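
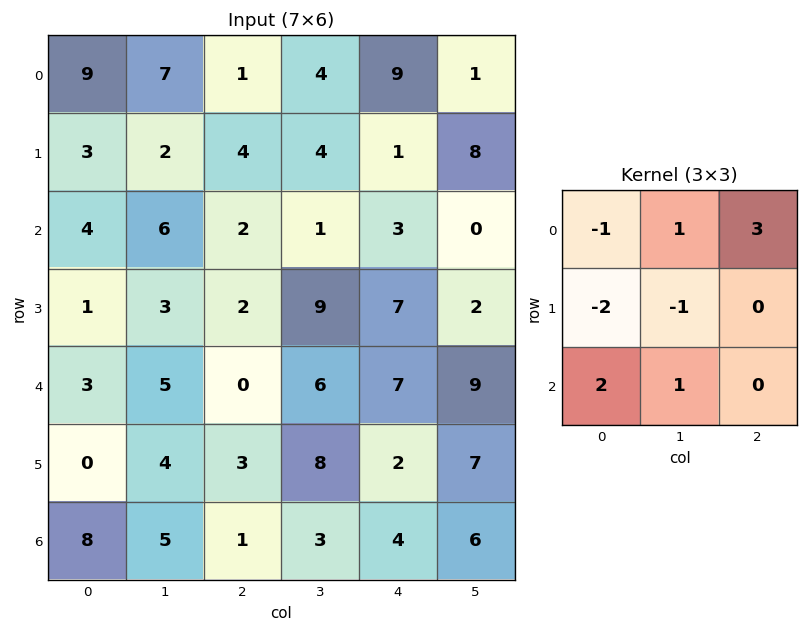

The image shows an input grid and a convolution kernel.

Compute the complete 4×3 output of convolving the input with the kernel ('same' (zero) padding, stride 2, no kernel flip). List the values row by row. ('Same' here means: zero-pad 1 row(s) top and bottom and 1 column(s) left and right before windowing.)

Output[0,0]: The receptive field on the zero-padded input at this output position is [0 0 0 / 0 9 7 / 0 3 2]. Elementwise product with the kernel and sum: 0·-1 + 0·1 + 0·3 + 0·-2 + 9·-1 + 0·2 + 3·1.
Output[0,1]: The receptive field on the zero-padded input at this output position is [0 0 0 / 7 1 4 / 2 4 4]. Elementwise product with the kernel and sum: 0·-1 + 0·1 + 0·3 + 7·-2 + 1·-1 + 2·2 + 4·1.

-6 -7 -8
6 8 41
7 27 3
4 12 5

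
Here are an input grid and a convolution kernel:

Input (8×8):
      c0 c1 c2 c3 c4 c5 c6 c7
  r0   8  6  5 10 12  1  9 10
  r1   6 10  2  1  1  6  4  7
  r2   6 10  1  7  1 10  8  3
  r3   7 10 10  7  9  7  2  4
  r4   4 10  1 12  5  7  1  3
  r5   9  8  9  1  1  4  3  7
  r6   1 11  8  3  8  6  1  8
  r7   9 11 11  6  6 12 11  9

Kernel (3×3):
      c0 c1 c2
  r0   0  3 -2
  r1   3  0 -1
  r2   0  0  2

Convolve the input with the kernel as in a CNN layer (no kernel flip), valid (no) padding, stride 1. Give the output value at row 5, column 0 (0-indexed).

The receptive field on the input at this output position is [9 8 9 / 1 11 8 / 9 11 11]. Elementwise product with the kernel and sum: 8·3 + 9·-2 + 1·3 + 8·-1 + 11·2.

23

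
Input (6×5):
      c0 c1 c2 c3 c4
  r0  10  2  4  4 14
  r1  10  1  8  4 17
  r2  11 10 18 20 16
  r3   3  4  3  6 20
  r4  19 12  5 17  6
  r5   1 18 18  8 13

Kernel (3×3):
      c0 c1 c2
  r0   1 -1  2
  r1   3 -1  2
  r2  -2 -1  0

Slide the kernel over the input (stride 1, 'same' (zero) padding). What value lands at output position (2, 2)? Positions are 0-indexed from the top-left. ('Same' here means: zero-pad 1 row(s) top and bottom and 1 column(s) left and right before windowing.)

The receptive field on the zero-padded input at this output position is [1 8 4 / 10 18 20 / 4 3 6]. Elementwise product with the kernel and sum: 1·1 + 8·-1 + 4·2 + 10·3 + 18·-1 + 20·2 + 4·-2 + 3·-1.

42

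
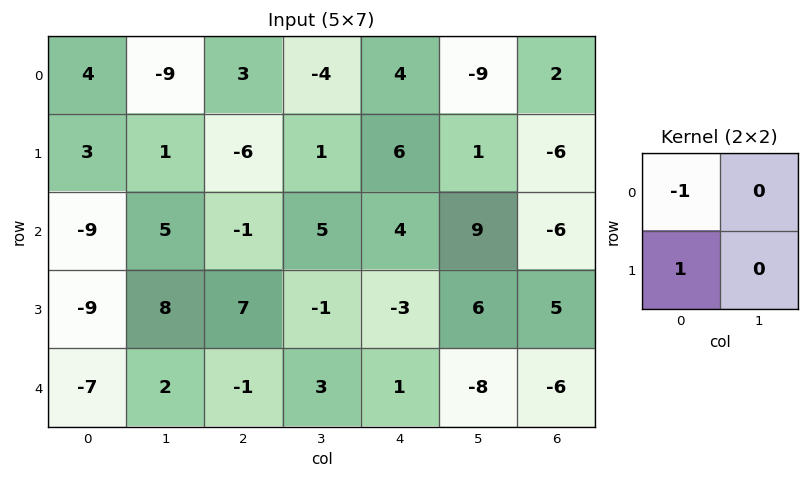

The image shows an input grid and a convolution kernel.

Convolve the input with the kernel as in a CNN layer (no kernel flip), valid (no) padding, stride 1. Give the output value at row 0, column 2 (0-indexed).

The receptive field on the input at this output position is [3 -4 / -6 1]. Elementwise product with the kernel and sum: 3·-1 + -6·1.

-9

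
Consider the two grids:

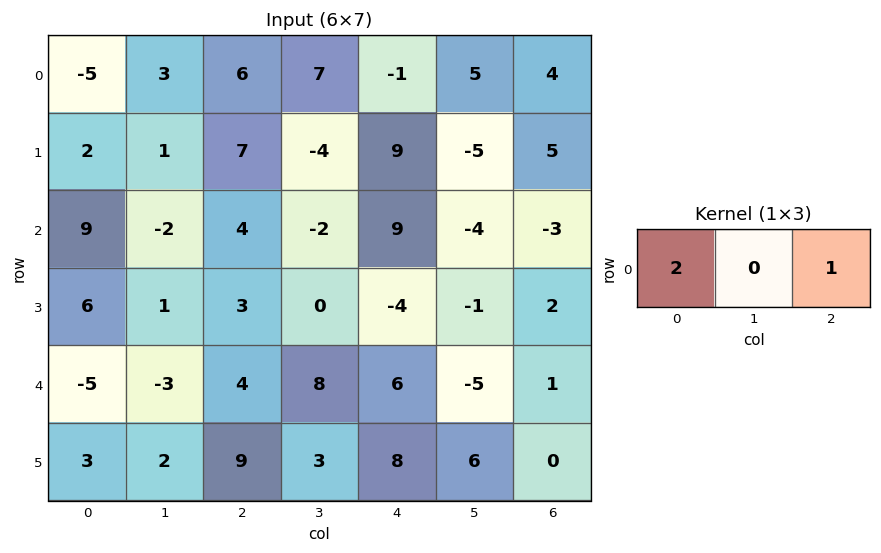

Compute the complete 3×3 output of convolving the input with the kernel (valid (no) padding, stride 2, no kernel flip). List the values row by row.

Output[0,0]: The receptive field on the input at this output position is [-5 3 6]. Elementwise product with the kernel and sum: -5·2 + 6·1.
Output[0,1]: The receptive field on the input at this output position is [6 7 -1]. Elementwise product with the kernel and sum: 6·2 + -1·1.

-4 11 2
22 17 15
-6 14 13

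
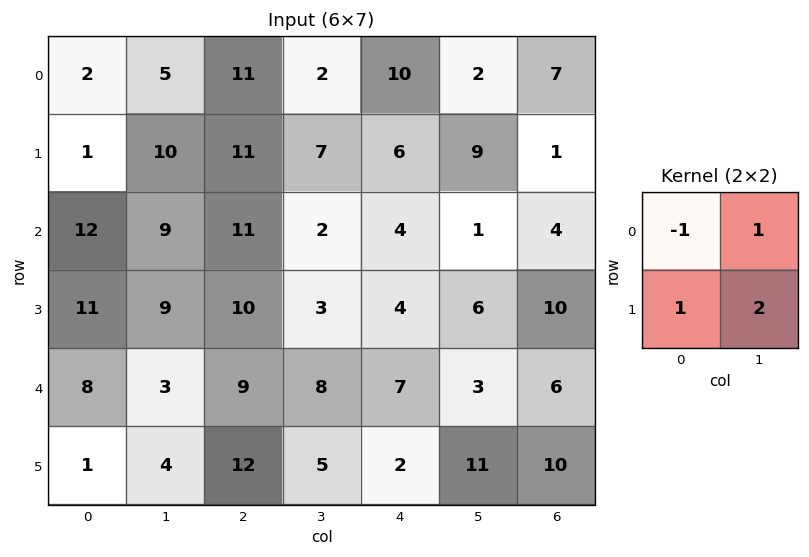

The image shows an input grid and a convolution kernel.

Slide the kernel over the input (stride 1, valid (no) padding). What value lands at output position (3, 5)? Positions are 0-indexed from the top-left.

19

The receptive field on the input at this output position is [6 10 / 3 6]. Elementwise product with the kernel and sum: 6·-1 + 10·1 + 3·1 + 6·2.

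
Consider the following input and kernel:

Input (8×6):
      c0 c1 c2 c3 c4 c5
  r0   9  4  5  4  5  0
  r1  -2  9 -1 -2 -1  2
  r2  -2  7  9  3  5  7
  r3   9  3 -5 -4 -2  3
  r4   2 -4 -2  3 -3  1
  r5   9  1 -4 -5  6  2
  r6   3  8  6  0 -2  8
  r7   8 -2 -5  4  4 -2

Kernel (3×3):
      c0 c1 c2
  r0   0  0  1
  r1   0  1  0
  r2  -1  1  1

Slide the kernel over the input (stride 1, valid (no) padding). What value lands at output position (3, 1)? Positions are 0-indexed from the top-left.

The receptive field on the input at this output position is [3 -5 -4 / -4 -2 3 / 1 -4 -5]. Elementwise product with the kernel and sum: -4·1 + -2·1 + 1·-1 + -4·1 + -5·1.

-16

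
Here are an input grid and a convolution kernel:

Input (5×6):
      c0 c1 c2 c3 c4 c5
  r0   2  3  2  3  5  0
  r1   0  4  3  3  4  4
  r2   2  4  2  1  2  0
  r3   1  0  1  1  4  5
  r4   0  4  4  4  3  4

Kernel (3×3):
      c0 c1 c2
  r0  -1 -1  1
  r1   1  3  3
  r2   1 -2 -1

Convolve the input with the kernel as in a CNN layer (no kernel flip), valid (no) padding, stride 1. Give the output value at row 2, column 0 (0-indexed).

The receptive field on the input at this output position is [2 4 2 / 1 0 1 / 0 4 4]. Elementwise product with the kernel and sum: 2·-1 + 4·-1 + 2·1 + 1·1 + 0·3 + 1·3 + 0·1 + 4·-2 + 4·-1.

-12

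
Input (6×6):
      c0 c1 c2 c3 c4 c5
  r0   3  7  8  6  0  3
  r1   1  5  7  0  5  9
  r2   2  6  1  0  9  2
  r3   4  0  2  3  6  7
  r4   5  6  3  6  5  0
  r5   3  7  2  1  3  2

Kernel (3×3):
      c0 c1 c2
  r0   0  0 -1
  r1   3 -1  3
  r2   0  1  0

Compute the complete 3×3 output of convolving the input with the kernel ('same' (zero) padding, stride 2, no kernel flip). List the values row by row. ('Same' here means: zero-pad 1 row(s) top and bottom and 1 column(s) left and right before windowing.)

19 38 32
15 19 -6
16 32 9

Output[0,0]: The receptive field on the zero-padded input at this output position is [0 0 0 / 0 3 7 / 0 1 5]. Elementwise product with the kernel and sum: 0·-1 + 0·3 + 3·-1 + 7·3 + 1·1.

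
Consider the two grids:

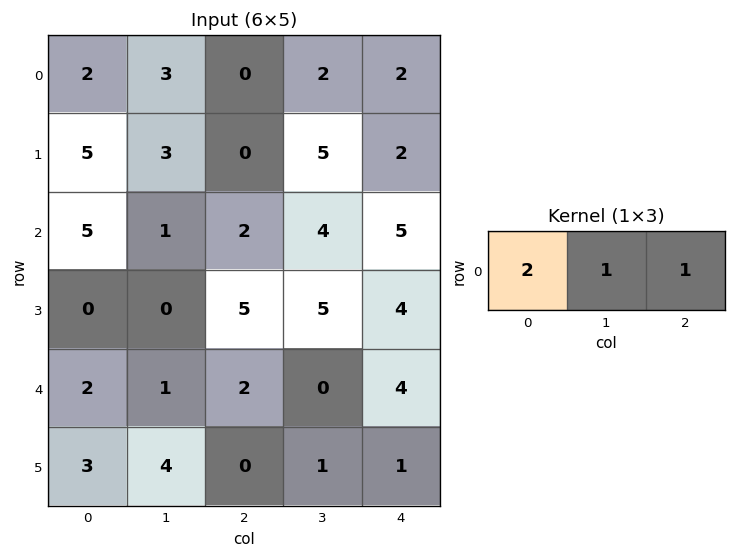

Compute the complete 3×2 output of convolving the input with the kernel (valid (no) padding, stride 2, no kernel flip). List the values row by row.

7 4
13 13
7 8

Output[0,0]: The receptive field on the input at this output position is [2 3 0]. Elementwise product with the kernel and sum: 2·2 + 3·1 + 0·1.
Output[0,1]: The receptive field on the input at this output position is [0 2 2]. Elementwise product with the kernel and sum: 0·2 + 2·1 + 2·1.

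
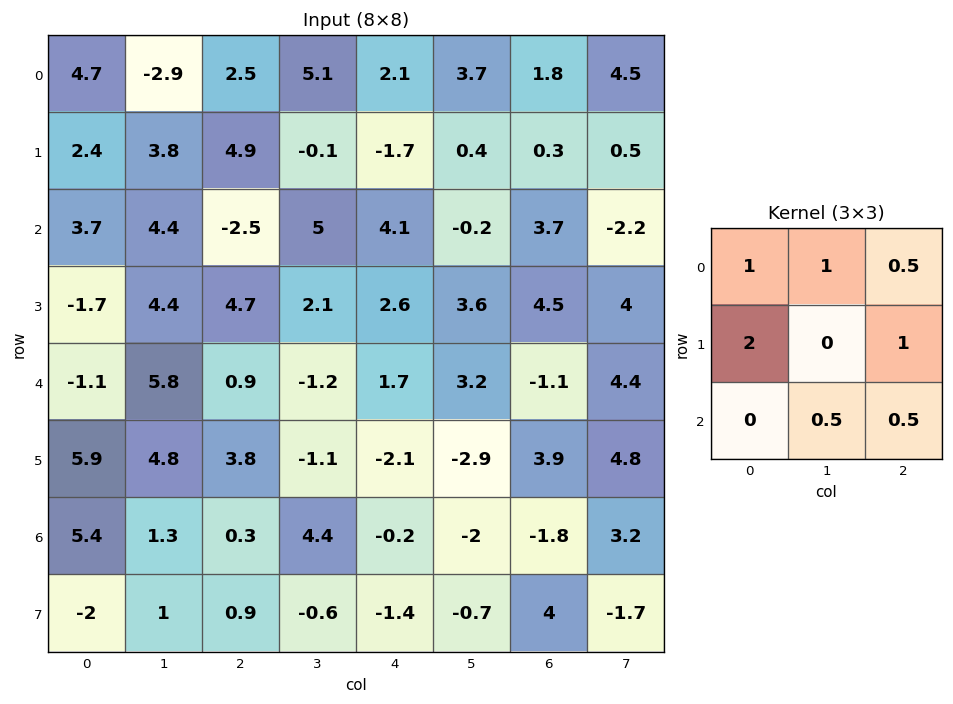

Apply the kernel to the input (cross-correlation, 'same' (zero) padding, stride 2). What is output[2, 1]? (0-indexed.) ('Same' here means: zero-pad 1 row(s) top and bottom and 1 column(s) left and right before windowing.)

21.9

The receptive field on the zero-padded input at this output position is [4.4 4.7 2.1 / 5.8 0.9 -1.2 / 4.8 3.8 -1.1]. Elementwise product with the kernel and sum: 4.4·1 + 4.7·1 + 2.1·0.5 + 5.8·2 + -1.2·1 + 3.8·0.5 + -1.1·0.5.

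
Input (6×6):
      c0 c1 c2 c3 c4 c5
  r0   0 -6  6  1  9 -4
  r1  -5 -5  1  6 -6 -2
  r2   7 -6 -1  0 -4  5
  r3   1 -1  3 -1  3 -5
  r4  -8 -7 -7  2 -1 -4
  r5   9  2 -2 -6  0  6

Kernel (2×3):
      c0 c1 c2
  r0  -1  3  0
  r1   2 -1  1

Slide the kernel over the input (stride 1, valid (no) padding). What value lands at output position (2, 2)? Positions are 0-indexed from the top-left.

The receptive field on the input at this output position is [-1 0 -4 / 3 -1 3]. Elementwise product with the kernel and sum: -1·-1 + 0·3 + 3·2 + -1·-1 + 3·1.

11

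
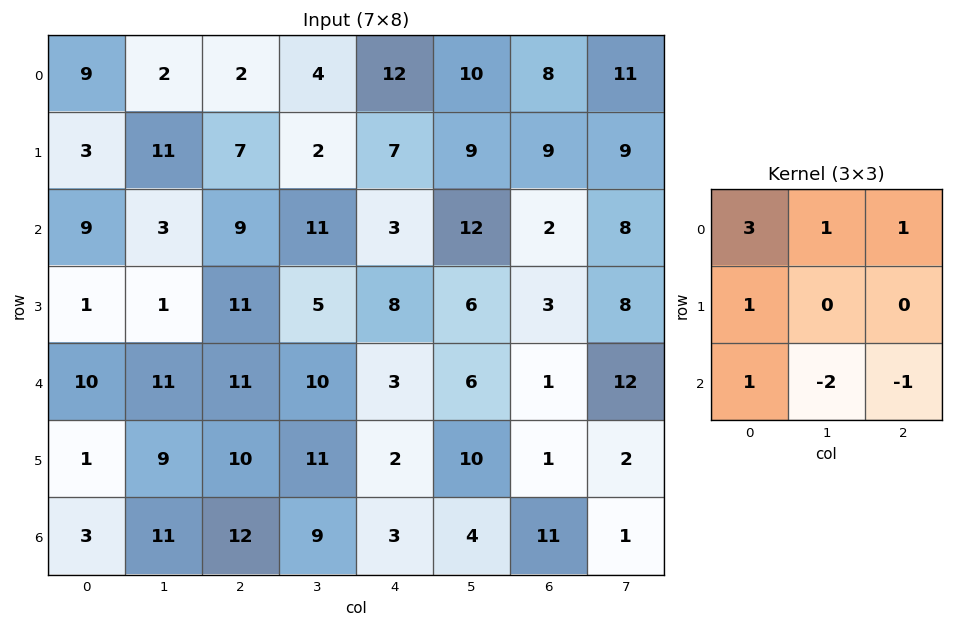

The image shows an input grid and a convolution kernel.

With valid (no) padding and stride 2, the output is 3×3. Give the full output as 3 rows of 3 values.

Output[0,0]: The receptive field on the input at this output position is [9 2 2 / 3 11 7 / 9 3 9]. Elementwise product with the kernel and sum: 9·3 + 2·1 + 2·1 + 3·1 + 9·1 + 3·-2 + 9·-1.

28 13 38
17 40 21
22 47 2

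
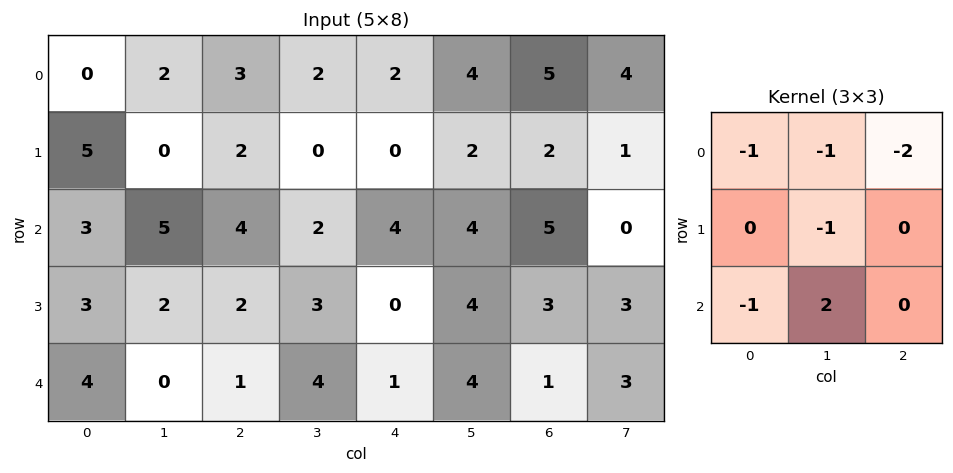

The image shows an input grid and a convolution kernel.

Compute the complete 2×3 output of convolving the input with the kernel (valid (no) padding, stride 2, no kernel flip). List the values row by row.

-1 -9 -14
-22 -10 -15

Output[0,0]: The receptive field on the input at this output position is [0 2 3 / 5 0 2 / 3 5 4]. Elementwise product with the kernel and sum: 0·-1 + 2·-1 + 3·-2 + 0·-1 + 3·-1 + 5·2.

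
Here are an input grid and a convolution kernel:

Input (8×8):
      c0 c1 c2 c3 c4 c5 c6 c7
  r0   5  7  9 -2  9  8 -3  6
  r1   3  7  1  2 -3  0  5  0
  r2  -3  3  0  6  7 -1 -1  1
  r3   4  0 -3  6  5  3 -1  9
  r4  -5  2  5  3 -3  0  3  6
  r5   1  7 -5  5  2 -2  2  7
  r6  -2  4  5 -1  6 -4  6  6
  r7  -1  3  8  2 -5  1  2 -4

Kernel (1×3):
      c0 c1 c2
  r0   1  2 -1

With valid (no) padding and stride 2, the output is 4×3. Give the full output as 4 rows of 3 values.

Output[0,0]: The receptive field on the input at this output position is [5 7 9]. Elementwise product with the kernel and sum: 5·1 + 7·2 + 9·-1.

10 -4 28
3 5 6
-6 14 -6
1 -3 -8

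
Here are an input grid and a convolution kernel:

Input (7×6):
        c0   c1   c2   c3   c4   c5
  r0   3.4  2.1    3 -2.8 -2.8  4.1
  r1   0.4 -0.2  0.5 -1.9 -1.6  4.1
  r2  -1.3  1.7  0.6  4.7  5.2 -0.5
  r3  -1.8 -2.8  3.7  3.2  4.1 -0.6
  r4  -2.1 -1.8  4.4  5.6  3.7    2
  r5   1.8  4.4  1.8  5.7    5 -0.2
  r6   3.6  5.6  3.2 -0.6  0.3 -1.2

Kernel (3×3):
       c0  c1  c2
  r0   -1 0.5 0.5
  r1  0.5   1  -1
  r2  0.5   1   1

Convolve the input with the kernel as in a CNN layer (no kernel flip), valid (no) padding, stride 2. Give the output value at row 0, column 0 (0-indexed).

0.3

The receptive field on the input at this output position is [3.4 2.1 3 / 0.4 -0.2 0.5 / -1.3 1.7 0.6]. Elementwise product with the kernel and sum: 3.4·-1 + 2.1·0.5 + 3·0.5 + 0.4·0.5 + -0.2·1 + 0.5·-1 + -1.3·0.5 + 1.7·1 + 0.6·1.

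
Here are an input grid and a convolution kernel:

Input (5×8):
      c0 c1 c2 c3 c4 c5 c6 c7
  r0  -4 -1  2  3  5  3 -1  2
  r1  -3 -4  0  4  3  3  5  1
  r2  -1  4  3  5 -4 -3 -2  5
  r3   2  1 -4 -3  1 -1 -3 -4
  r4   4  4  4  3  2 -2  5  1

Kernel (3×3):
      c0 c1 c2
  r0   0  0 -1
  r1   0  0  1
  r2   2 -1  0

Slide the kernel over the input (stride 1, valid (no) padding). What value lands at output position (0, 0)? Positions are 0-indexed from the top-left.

-8

The receptive field on the input at this output position is [-4 -1 2 / -3 -4 0 / -1 4 3]. Elementwise product with the kernel and sum: 2·-1 + 0·1 + -1·2 + 4·-1.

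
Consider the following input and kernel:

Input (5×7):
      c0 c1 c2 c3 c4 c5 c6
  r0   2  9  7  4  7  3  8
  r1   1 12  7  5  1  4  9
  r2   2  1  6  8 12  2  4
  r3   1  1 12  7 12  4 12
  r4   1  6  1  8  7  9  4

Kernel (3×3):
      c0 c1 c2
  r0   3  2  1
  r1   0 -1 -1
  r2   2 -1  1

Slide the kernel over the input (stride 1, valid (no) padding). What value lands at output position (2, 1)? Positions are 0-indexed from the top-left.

The receptive field on the input at this output position is [1 6 8 / 1 12 7 / 6 1 8]. Elementwise product with the kernel and sum: 1·3 + 6·2 + 8·1 + 12·-1 + 7·-1 + 6·2 + 1·-1 + 8·1.

23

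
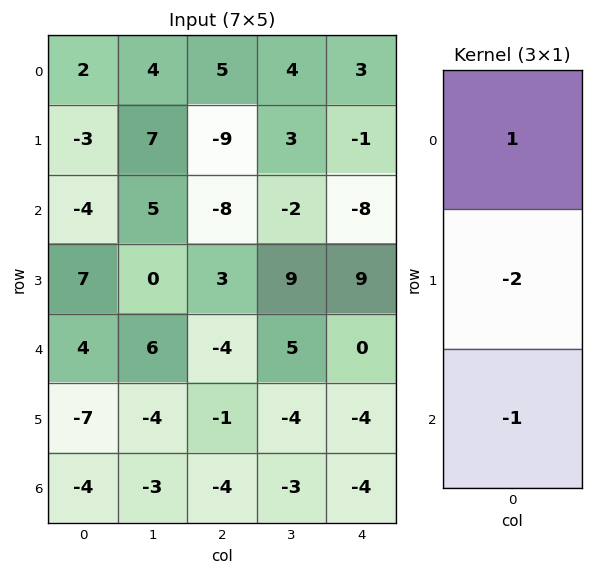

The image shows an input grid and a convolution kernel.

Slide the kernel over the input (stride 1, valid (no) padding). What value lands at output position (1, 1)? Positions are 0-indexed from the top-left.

-3

The receptive field on the input at this output position is [7 / 5 / 0]. Elementwise product with the kernel and sum: 7·1 + 5·-2 + 0·-1.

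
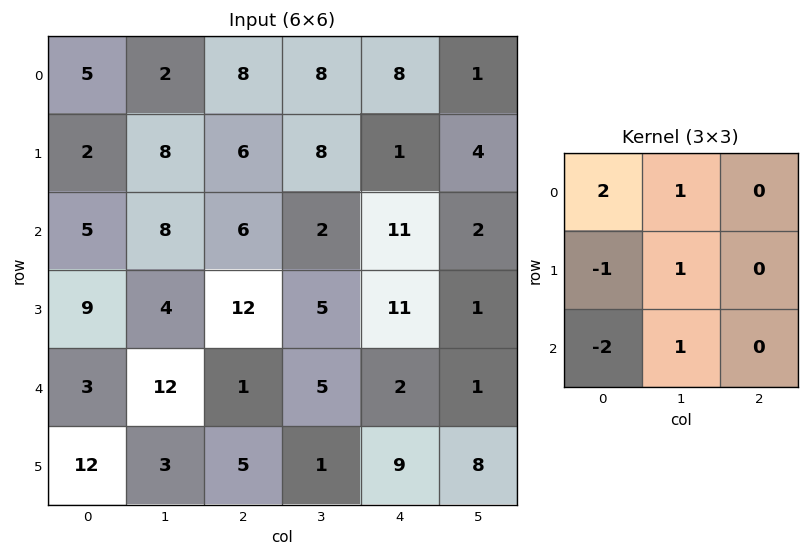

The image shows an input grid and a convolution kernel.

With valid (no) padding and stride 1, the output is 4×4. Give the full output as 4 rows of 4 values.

16 0 16 24
1 24 -3 27
19 7 10 13
10 8 24 25

Output[0,0]: The receptive field on the input at this output position is [5 2 8 / 2 8 6 / 5 8 6]. Elementwise product with the kernel and sum: 5·2 + 2·1 + 2·-1 + 8·1 + 5·-2 + 8·1.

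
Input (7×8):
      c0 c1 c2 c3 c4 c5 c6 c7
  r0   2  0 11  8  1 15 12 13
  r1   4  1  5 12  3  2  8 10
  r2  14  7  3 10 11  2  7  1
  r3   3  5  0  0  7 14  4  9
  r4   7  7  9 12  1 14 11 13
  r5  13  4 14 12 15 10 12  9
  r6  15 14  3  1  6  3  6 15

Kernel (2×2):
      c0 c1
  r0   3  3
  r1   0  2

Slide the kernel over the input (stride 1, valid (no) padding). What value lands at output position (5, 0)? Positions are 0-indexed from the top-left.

The receptive field on the input at this output position is [13 4 / 15 14]. Elementwise product with the kernel and sum: 13·3 + 4·3 + 14·2.

79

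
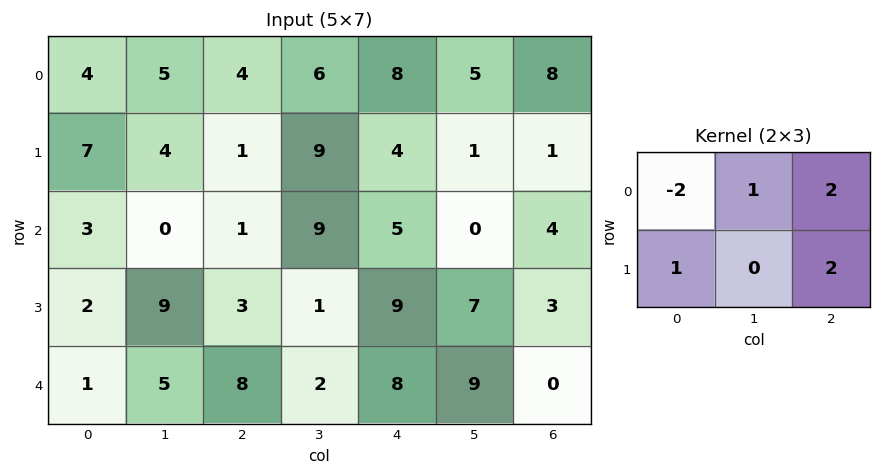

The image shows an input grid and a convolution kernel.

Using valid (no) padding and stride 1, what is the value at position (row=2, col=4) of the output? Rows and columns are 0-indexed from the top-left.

13

The receptive field on the input at this output position is [5 0 4 / 9 7 3]. Elementwise product with the kernel and sum: 5·-2 + 0·1 + 4·2 + 9·1 + 3·2.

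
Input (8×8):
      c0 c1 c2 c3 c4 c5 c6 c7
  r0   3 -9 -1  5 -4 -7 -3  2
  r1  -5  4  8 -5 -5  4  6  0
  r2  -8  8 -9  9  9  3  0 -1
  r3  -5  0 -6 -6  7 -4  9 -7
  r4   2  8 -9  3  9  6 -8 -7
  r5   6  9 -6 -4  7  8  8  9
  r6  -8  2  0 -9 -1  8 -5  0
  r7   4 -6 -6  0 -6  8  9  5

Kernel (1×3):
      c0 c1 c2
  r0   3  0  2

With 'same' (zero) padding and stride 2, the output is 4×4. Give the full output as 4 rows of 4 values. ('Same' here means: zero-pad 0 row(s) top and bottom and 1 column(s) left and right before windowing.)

Output[0,0]: The receptive field on the zero-padded input at this output position is [0 3 -9]. Elementwise product with the kernel and sum: 0·3 + -9·2.

-18 -17 1 -17
16 42 33 7
16 30 21 4
4 -12 -11 24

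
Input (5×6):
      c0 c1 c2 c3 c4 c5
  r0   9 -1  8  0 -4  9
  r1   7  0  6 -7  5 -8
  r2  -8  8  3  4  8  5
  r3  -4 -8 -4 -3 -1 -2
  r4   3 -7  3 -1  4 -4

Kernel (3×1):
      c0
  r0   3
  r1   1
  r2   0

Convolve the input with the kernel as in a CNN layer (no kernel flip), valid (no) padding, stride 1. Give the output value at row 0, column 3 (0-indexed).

-7

The receptive field on the input at this output position is [0 / -7 / 4]. Elementwise product with the kernel and sum: 0·3 + -7·1.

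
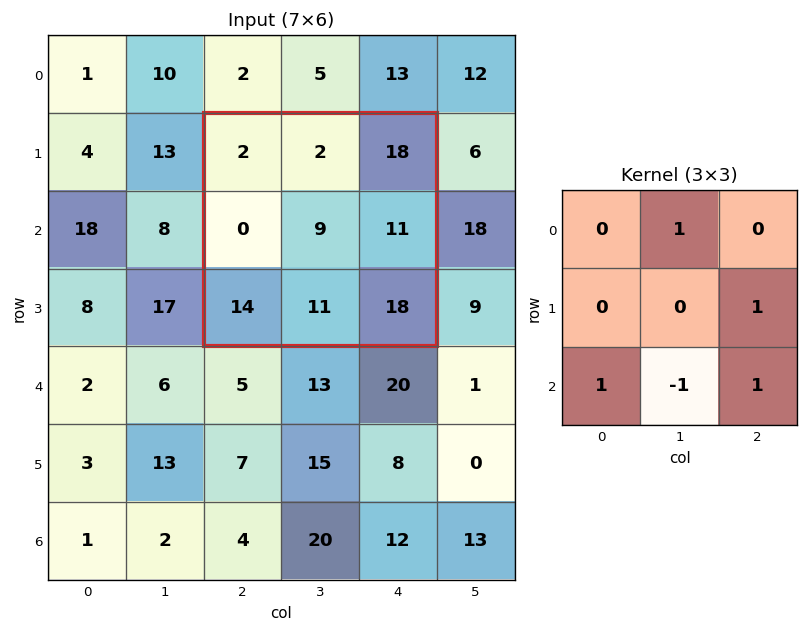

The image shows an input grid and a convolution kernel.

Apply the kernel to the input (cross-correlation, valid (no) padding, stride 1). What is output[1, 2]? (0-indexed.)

The receptive field on the input at this output position is [2 2 18 / 0 9 11 / 14 11 18]. Elementwise product with the kernel and sum: 2·1 + 11·1 + 14·1 + 11·-1 + 18·1.

34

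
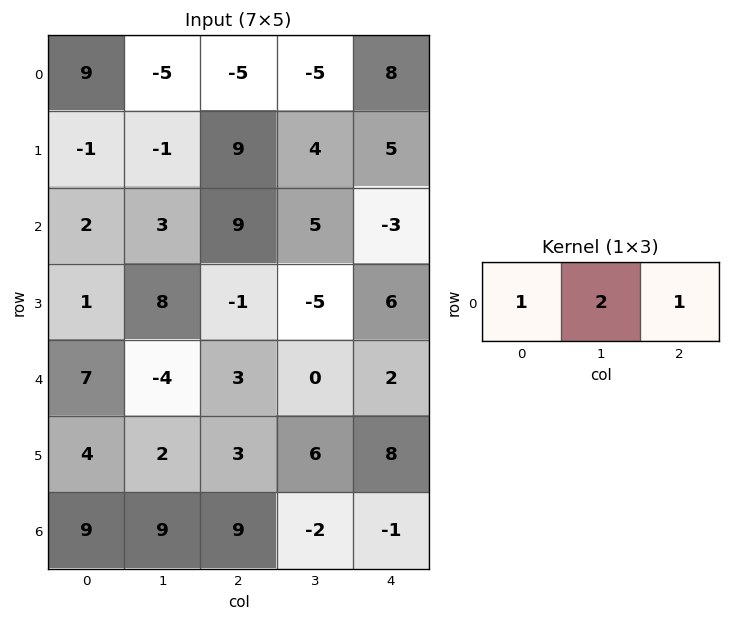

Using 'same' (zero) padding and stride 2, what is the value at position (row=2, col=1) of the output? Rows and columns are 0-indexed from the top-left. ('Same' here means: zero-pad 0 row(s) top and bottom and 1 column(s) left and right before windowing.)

2

The receptive field on the zero-padded input at this output position is [-4 3 0]. Elementwise product with the kernel and sum: -4·1 + 3·2 + 0·1.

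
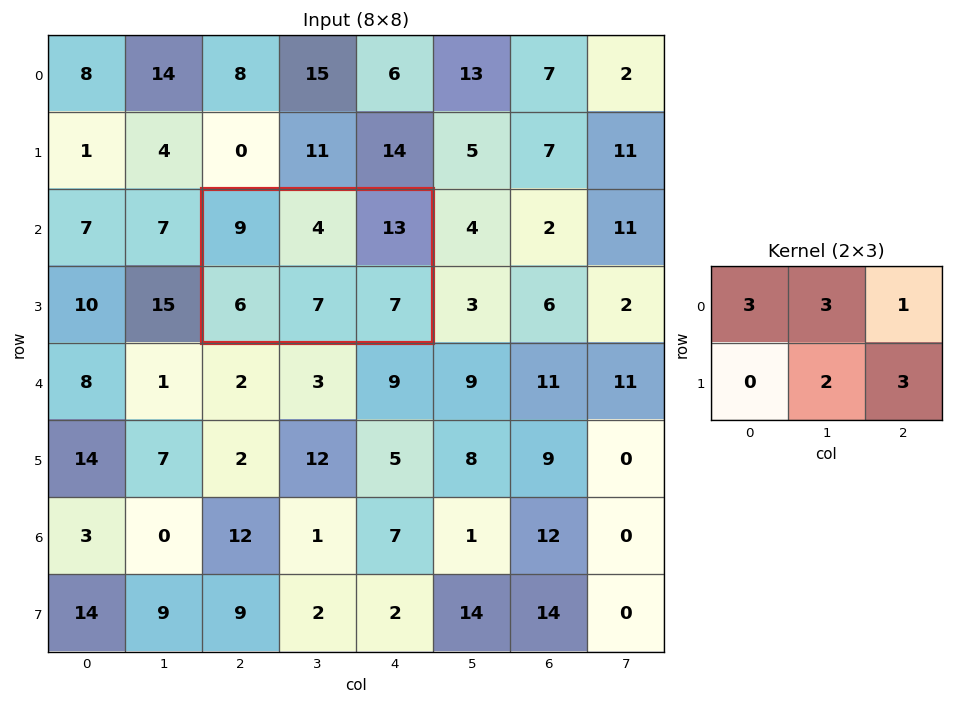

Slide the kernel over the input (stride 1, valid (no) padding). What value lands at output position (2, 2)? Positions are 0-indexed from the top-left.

The receptive field on the input at this output position is [9 4 13 / 6 7 7]. Elementwise product with the kernel and sum: 9·3 + 4·3 + 13·1 + 7·2 + 7·3.

87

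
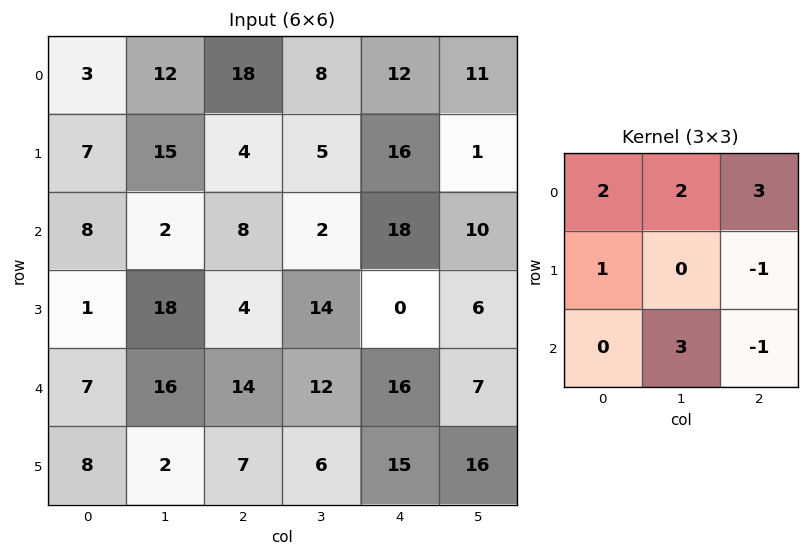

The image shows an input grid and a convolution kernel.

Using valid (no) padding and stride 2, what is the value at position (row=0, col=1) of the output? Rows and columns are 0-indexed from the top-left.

The receptive field on the input at this output position is [18 8 12 / 4 5 16 / 8 2 18]. Elementwise product with the kernel and sum: 18·2 + 8·2 + 12·3 + 4·1 + 16·-1 + 2·3 + 18·-1.

64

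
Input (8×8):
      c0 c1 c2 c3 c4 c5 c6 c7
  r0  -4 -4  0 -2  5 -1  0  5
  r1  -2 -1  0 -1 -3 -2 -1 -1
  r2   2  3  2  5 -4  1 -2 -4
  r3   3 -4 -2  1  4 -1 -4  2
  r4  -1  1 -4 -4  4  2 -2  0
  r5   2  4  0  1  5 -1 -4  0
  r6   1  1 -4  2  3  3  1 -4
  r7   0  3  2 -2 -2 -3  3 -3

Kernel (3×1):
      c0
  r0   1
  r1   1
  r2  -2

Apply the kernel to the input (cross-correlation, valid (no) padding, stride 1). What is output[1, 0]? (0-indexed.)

-6

The receptive field on the input at this output position is [-2 / 2 / 3]. Elementwise product with the kernel and sum: -2·1 + 2·1 + 3·-2.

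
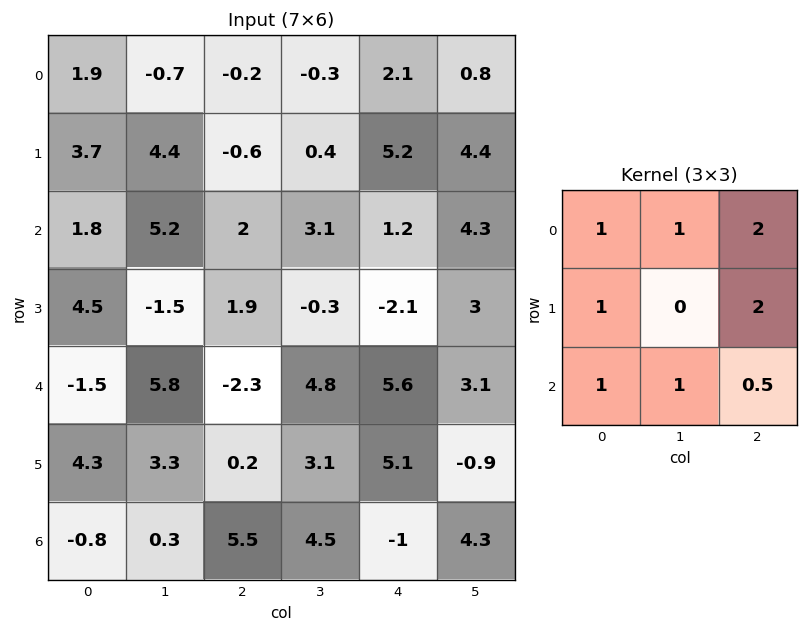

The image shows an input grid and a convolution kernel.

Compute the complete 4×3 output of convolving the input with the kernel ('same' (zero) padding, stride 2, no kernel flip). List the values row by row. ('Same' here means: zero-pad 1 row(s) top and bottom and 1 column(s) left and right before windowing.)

4.5 2.7 9.1
26.65 16.25 25.2
19.05 20.25 22.35
11.5 19 19.5

Output[0,0]: The receptive field on the zero-padded input at this output position is [0 0 0 / 0 1.9 -0.7 / 0 3.7 4.4]. Elementwise product with the kernel and sum: 0·1 + 0·1 + 0·2 + 0·1 + -0.7·2 + 0·1 + 3.7·1 + 4.4·0.5.
Output[0,1]: The receptive field on the zero-padded input at this output position is [0 0 0 / -0.7 -0.2 -0.3 / 4.4 -0.6 0.4]. Elementwise product with the kernel and sum: 0·1 + 0·1 + 0·2 + -0.7·1 + -0.3·2 + 4.4·1 + -0.6·1 + 0.4·0.5.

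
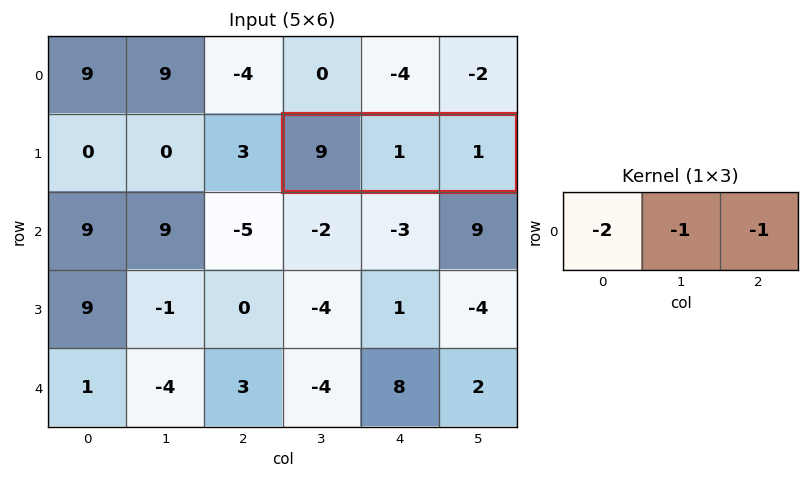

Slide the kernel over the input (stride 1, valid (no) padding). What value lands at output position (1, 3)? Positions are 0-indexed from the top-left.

The receptive field on the input at this output position is [9 1 1]. Elementwise product with the kernel and sum: 9·-2 + 1·-1 + 1·-1.

-20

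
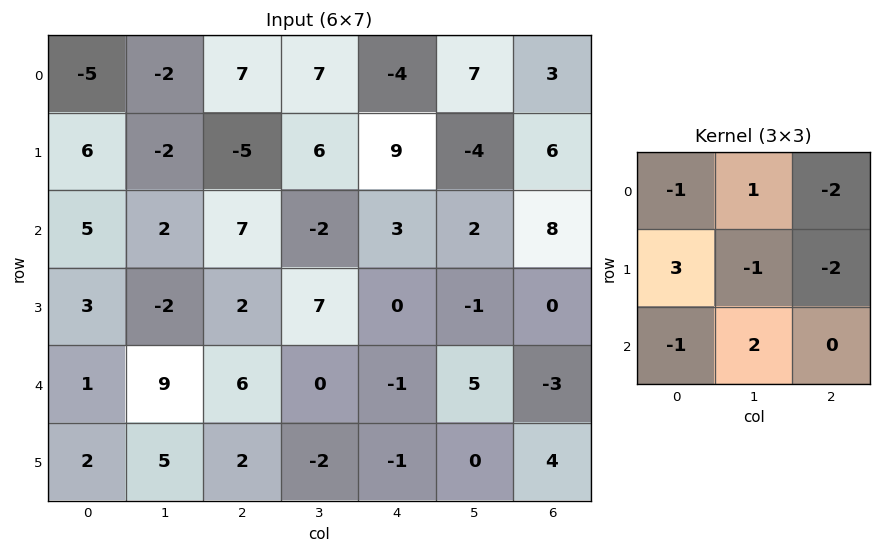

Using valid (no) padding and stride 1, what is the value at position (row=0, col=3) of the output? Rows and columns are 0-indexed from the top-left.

The receptive field on the input at this output position is [7 -4 7 / 6 9 -4 / -2 3 2]. Elementwise product with the kernel and sum: 7·-1 + -4·1 + 7·-2 + 6·3 + 9·-1 + -4·-2 + -2·-1 + 3·2.

0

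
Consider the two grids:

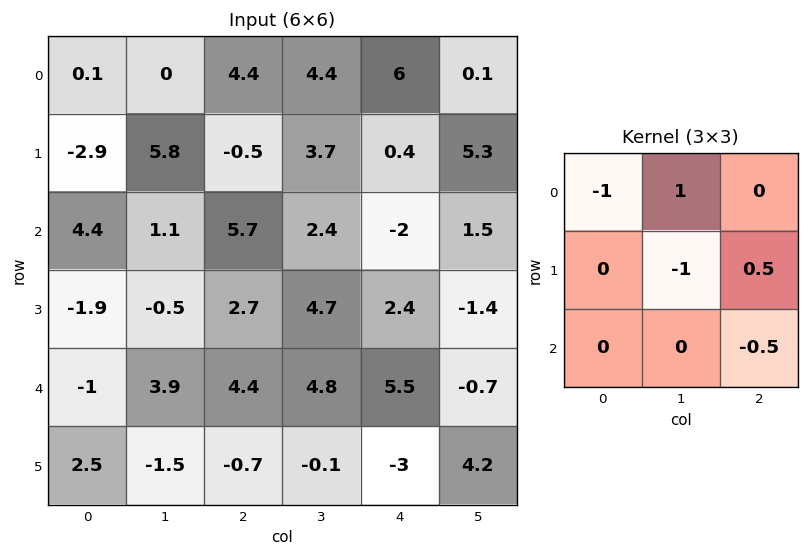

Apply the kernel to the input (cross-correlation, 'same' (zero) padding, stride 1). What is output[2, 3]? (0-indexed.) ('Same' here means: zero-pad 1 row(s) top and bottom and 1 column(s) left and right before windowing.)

The receptive field on the zero-padded input at this output position is [-0.5 3.7 0.4 / 5.7 2.4 -2 / 2.7 4.7 2.4]. Elementwise product with the kernel and sum: -0.5·-1 + 3.7·1 + 2.4·-1 + -2·0.5 + 2.4·-0.5.

-0.4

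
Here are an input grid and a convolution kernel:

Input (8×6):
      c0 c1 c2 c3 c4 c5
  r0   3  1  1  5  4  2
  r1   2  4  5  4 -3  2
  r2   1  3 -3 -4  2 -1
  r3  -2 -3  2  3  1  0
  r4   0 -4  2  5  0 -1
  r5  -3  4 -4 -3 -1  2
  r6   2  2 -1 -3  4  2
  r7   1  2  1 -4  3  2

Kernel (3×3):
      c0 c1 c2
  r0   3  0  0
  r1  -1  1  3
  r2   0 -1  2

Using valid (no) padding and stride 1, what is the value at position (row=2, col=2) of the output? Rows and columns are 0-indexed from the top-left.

-10

The receptive field on the input at this output position is [-3 -4 2 / 2 3 1 / 2 5 0]. Elementwise product with the kernel and sum: -3·3 + 2·-1 + 3·1 + 1·3 + 5·-1 + 0·2.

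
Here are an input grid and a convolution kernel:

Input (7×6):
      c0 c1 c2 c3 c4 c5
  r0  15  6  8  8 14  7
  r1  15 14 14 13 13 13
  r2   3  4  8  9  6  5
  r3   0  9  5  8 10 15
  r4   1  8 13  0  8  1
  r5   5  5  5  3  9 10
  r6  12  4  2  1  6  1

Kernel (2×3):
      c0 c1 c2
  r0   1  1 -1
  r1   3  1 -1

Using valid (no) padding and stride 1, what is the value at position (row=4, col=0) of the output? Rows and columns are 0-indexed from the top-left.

The receptive field on the input at this output position is [1 8 13 / 5 5 5]. Elementwise product with the kernel and sum: 1·1 + 8·1 + 13·-1 + 5·3 + 5·1 + 5·-1.

11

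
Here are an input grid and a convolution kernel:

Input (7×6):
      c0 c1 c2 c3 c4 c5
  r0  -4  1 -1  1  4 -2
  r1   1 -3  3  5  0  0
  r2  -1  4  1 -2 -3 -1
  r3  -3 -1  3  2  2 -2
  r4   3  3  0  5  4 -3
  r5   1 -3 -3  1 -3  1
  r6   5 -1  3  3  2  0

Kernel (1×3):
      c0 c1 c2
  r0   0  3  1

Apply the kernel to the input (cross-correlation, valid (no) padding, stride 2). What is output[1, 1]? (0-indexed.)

The receptive field on the input at this output position is [1 -2 -3]. Elementwise product with the kernel and sum: -2·3 + -3·1.

-9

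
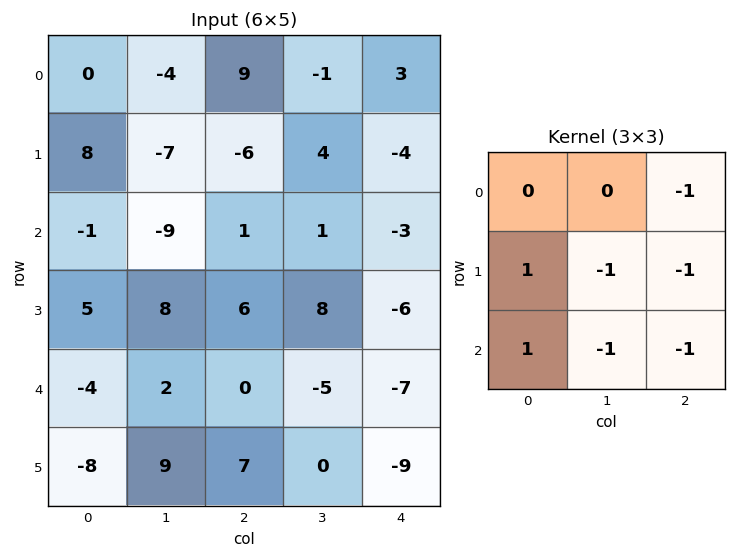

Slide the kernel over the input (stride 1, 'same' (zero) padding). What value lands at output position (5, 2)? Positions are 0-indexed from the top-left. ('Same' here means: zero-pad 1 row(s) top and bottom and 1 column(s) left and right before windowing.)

7

The receptive field on the zero-padded input at this output position is [2 0 -5 / 9 7 0 / 0 0 0]. Elementwise product with the kernel and sum: -5·-1 + 9·1 + 7·-1 + 0·-1 + 0·1 + 0·-1 + 0·-1.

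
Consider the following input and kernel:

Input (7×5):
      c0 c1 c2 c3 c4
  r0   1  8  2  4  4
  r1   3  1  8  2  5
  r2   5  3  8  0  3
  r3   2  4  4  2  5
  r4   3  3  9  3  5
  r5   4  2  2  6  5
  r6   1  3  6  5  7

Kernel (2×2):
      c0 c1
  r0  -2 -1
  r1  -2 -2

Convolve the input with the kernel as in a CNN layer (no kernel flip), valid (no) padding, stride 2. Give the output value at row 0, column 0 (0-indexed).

The receptive field on the input at this output position is [1 8 / 3 1]. Elementwise product with the kernel and sum: 1·-2 + 8·-1 + 3·-2 + 1·-2.

-18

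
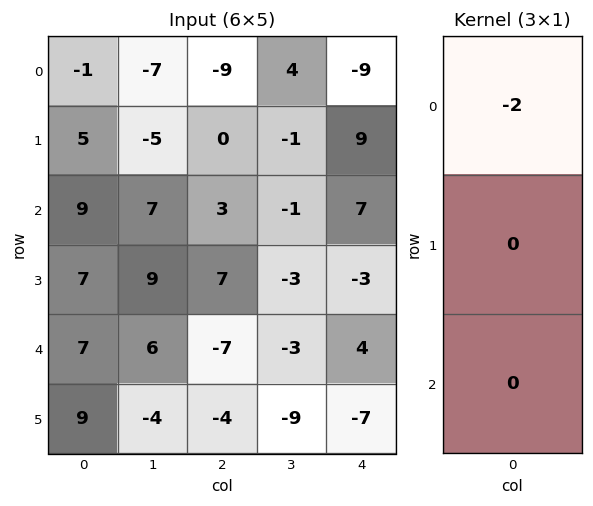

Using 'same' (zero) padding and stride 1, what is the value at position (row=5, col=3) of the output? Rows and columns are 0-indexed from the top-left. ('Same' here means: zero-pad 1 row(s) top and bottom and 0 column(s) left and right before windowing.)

The receptive field on the zero-padded input at this output position is [-3 / -9 / 0]. Elementwise product with the kernel and sum: -3·-2.

6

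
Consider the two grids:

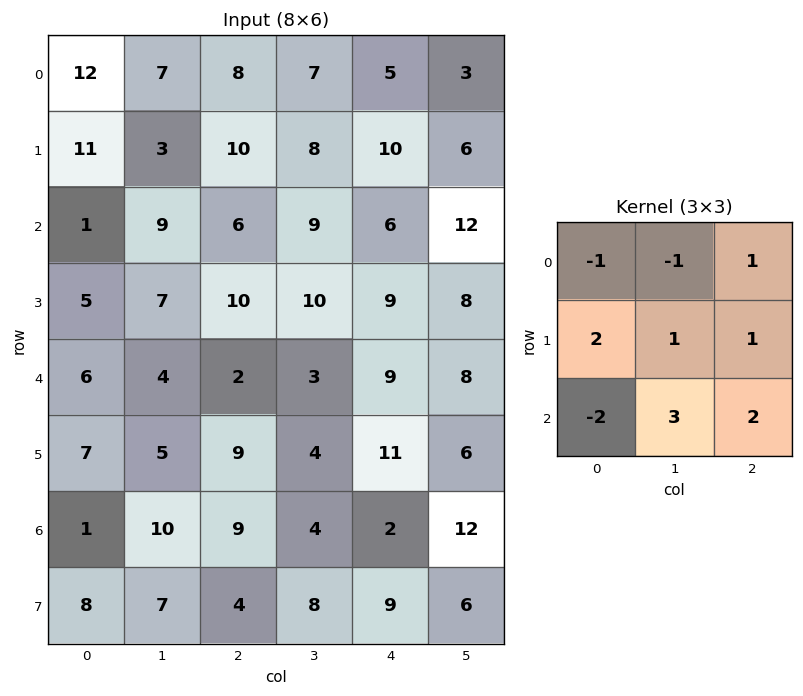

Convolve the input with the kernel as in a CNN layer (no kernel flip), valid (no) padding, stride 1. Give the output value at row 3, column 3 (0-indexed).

The receptive field on the input at this output position is [10 9 8 / 3 9 8 / 4 11 6]. Elementwise product with the kernel and sum: 10·-1 + 9·-1 + 8·1 + 3·2 + 9·1 + 8·1 + 4·-2 + 11·3 + 6·2.

49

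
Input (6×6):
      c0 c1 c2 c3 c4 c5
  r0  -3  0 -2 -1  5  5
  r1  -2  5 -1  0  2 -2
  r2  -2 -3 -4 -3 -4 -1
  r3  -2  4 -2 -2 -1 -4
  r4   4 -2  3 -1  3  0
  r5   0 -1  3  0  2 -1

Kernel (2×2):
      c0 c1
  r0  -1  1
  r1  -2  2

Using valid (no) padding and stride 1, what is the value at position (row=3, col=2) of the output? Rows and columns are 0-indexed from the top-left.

The receptive field on the input at this output position is [-2 -2 / 3 -1]. Elementwise product with the kernel and sum: -2·-1 + -2·1 + 3·-2 + -1·2.

-8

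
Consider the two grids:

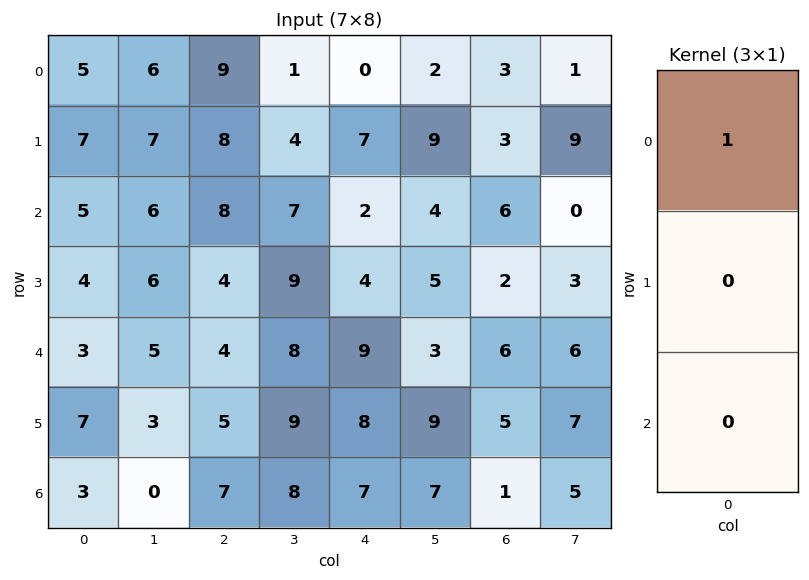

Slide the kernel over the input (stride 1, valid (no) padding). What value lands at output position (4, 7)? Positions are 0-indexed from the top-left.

The receptive field on the input at this output position is [6 / 7 / 5]. Elementwise product with the kernel and sum: 6·1.

6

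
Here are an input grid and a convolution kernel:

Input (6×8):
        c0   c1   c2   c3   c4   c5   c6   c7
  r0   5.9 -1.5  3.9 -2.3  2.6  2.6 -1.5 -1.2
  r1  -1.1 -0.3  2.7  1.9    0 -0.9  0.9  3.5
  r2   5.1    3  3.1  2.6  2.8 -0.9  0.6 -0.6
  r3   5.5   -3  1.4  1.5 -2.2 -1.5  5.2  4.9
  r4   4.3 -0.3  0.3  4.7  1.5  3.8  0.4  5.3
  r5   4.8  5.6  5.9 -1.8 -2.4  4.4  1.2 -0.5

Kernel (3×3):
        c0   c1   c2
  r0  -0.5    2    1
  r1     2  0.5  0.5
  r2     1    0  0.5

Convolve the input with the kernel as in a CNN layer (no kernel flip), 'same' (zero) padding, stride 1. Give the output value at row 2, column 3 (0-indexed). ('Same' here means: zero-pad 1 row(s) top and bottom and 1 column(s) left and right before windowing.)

11.65

The receptive field on the zero-padded input at this output position is [2.7 1.9 0 / 3.1 2.6 2.8 / 1.4 1.5 -2.2]. Elementwise product with the kernel and sum: 2.7·-0.5 + 1.9·2 + 0·1 + 3.1·2 + 2.6·0.5 + 2.8·0.5 + 1.4·1 + -2.2·0.5.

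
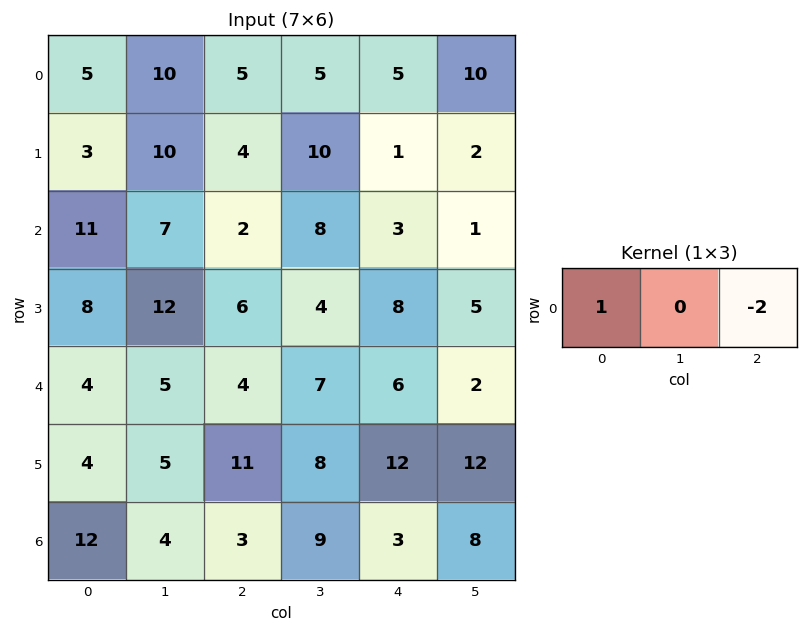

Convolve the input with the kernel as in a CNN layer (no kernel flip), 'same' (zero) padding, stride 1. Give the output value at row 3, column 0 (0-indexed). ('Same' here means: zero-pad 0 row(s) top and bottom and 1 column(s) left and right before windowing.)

-24

The receptive field on the zero-padded input at this output position is [0 8 12]. Elementwise product with the kernel and sum: 0·1 + 12·-2.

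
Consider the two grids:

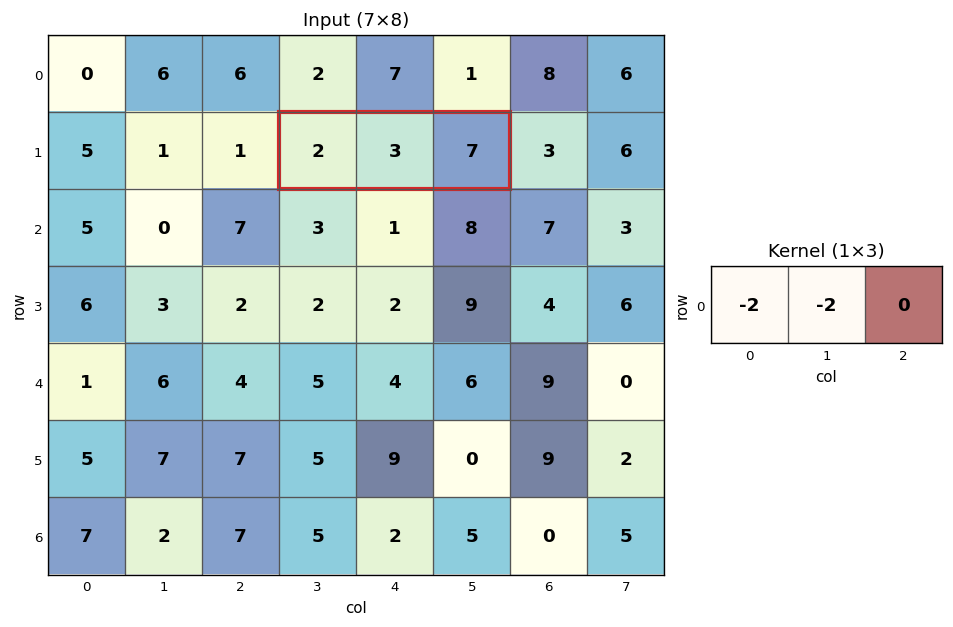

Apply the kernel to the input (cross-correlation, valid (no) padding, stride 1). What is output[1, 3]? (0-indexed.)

The receptive field on the input at this output position is [2 3 7]. Elementwise product with the kernel and sum: 2·-2 + 3·-2.

-10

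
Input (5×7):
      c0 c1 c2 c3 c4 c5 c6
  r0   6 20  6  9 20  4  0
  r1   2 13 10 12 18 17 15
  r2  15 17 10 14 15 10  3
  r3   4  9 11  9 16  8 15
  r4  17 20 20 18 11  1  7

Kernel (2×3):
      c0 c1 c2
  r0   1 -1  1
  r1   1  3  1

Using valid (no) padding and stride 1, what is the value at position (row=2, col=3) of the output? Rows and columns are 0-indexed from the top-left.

The receptive field on the input at this output position is [14 15 10 / 9 16 8]. Elementwise product with the kernel and sum: 14·1 + 15·-1 + 10·1 + 9·1 + 16·3 + 8·1.

74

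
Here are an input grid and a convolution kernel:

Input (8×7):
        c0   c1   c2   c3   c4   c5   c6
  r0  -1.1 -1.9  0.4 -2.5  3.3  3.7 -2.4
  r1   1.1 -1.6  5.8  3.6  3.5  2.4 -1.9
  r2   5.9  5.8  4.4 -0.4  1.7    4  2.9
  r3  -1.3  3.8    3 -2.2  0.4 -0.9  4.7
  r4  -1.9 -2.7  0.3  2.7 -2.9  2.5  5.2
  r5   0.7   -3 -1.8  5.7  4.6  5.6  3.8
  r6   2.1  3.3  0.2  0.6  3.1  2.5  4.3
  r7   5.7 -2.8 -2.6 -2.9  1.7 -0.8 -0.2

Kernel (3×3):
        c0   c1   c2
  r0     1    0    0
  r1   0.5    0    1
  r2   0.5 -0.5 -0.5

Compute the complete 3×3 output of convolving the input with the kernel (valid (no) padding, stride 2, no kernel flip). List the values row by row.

Output[0,0]: The receptive field on the input at this output position is [-1.1 -1.9 0.4 / 1.1 -1.6 5.8 / 5.9 5.8 4.4]. Elementwise product with the kernel and sum: -1.1·1 + 1.1·0.5 + 5.8·1 + 5.9·0.5 + 5.8·-0.5 + 4.4·-0.5.

3.1 8.35 0.55
8.5 6.55 1.3
-4.05 2.25 1.35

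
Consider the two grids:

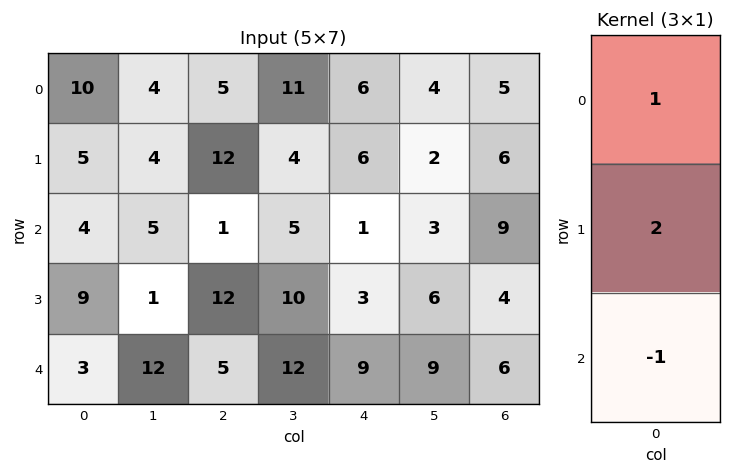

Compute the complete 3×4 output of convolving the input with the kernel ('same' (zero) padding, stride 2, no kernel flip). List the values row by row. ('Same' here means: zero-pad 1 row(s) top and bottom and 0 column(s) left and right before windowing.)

Output[0,0]: The receptive field on the zero-padded input at this output position is [0 / 10 / 5]. Elementwise product with the kernel and sum: 0·1 + 10·2 + 5·-1.

15 -2 6 4
4 2 5 20
15 22 21 16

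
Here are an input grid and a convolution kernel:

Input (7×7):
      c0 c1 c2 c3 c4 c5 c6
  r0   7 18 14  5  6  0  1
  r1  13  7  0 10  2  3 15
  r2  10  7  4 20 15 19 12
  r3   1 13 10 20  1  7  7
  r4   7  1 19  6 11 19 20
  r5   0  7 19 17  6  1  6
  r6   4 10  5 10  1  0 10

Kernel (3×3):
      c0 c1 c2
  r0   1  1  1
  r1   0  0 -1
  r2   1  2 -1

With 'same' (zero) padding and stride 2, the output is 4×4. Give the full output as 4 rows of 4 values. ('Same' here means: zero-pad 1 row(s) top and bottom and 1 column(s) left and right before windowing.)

Output[0,0]: The receptive field on the zero-padded input at this output position is [0 0 0 / 0 7 18 / 0 13 7]. Elementwise product with the kernel and sum: 0·1 + 0·1 + 0·1 + 18·-1 + 0·1 + 13·2 + 7·-1.

1 -8 11 33
2 10 11 39
6 65 37 27
-3 33 24 7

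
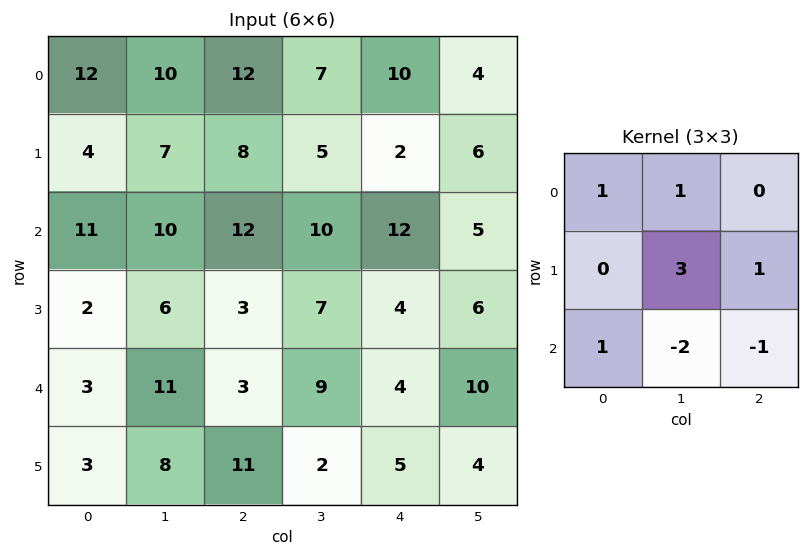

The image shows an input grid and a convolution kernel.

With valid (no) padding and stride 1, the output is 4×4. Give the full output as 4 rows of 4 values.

30 27 16 10
40 54 40 41
20 34 28 31
20 11 43 21

Output[0,0]: The receptive field on the input at this output position is [12 10 12 / 4 7 8 / 11 10 12]. Elementwise product with the kernel and sum: 12·1 + 10·1 + 7·3 + 8·1 + 11·1 + 10·-2 + 12·-1.
Output[0,1]: The receptive field on the input at this output position is [10 12 7 / 7 8 5 / 10 12 10]. Elementwise product with the kernel and sum: 10·1 + 12·1 + 8·3 + 5·1 + 10·1 + 12·-2 + 10·-1.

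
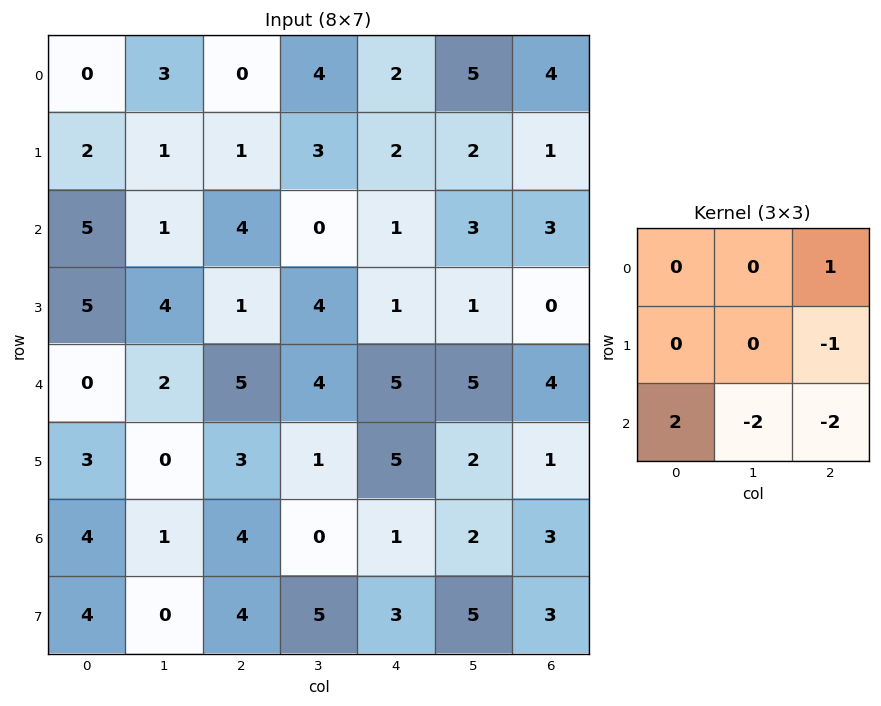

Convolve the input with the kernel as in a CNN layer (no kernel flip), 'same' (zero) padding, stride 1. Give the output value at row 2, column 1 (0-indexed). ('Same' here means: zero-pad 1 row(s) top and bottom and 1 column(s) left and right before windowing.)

-3

The receptive field on the zero-padded input at this output position is [2 1 1 / 5 1 4 / 5 4 1]. Elementwise product with the kernel and sum: 1·1 + 4·-1 + 5·2 + 4·-2 + 1·-2.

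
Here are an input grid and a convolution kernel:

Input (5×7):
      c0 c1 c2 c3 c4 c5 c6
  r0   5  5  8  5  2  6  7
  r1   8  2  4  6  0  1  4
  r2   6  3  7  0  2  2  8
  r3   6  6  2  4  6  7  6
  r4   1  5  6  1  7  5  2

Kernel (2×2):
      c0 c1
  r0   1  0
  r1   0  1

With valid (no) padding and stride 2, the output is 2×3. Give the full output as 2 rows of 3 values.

7 14 3
12 11 9

Output[0,0]: The receptive field on the input at this output position is [5 5 / 8 2]. Elementwise product with the kernel and sum: 5·1 + 2·1.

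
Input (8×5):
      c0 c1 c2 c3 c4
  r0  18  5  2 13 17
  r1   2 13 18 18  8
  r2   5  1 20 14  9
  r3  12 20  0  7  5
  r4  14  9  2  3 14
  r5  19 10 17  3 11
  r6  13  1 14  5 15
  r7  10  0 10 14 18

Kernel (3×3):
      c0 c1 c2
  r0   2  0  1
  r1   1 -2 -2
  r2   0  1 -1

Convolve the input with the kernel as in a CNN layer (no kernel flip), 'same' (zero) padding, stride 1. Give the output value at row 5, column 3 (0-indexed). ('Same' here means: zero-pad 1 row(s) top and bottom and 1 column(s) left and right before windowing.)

The receptive field on the zero-padded input at this output position is [2 3 14 / 17 3 11 / 14 5 15]. Elementwise product with the kernel and sum: 2·2 + 14·1 + 17·1 + 3·-2 + 11·-2 + 5·1 + 15·-1.

-3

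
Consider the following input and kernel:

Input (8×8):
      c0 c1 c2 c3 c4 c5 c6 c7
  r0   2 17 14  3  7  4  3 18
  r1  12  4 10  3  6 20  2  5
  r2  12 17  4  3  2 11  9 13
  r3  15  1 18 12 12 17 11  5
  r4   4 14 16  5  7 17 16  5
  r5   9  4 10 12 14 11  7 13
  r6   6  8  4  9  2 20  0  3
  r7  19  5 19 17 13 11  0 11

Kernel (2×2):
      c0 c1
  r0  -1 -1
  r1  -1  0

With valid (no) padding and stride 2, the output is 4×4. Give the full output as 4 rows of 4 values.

Output[0,0]: The receptive field on the input at this output position is [2 17 / 12 4]. Elementwise product with the kernel and sum: 2·-1 + 17·-1 + 12·-1.
Output[0,1]: The receptive field on the input at this output position is [14 3 / 10 3]. Elementwise product with the kernel and sum: 14·-1 + 3·-1 + 10·-1.

-31 -27 -17 -23
-44 -25 -25 -33
-27 -31 -38 -28
-33 -32 -35 -3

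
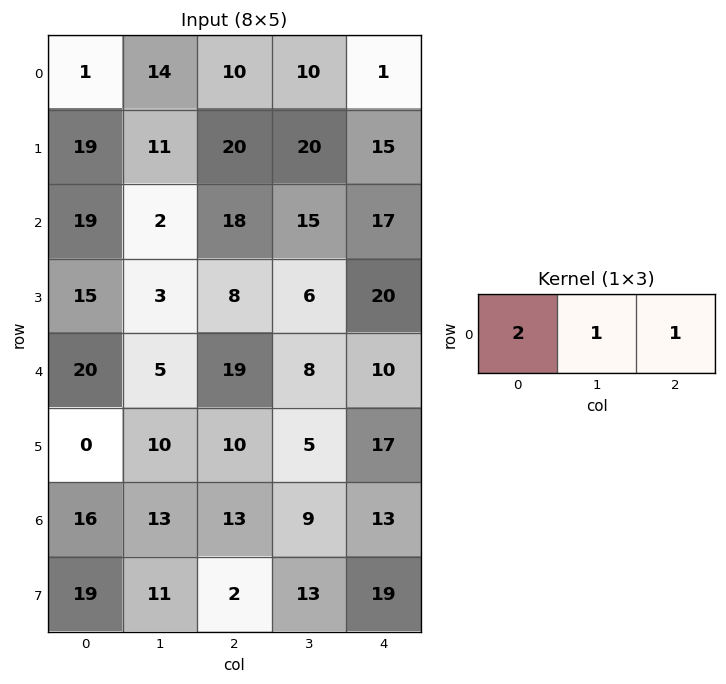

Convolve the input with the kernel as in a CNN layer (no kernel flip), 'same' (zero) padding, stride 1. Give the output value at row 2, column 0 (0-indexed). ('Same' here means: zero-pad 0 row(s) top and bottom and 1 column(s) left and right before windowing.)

21

The receptive field on the zero-padded input at this output position is [0 19 2]. Elementwise product with the kernel and sum: 0·2 + 19·1 + 2·1.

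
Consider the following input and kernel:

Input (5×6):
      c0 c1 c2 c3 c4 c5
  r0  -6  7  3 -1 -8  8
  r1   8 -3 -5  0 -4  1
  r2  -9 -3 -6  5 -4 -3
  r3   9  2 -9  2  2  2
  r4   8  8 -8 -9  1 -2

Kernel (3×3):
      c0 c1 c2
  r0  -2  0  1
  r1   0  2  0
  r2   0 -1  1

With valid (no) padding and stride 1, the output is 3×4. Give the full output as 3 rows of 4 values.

Output[0,0]: The receptive field on the input at this output position is [-6 7 3 / 8 -3 -5 / -9 -3 -6]. Elementwise product with the kernel and sum: -6·-2 + 3·1 + -3·2 + -3·-1 + -6·1.
Output[0,1]: The receptive field on the input at this output position is [7 3 -1 / -3 -5 0 / -3 -6 5]. Elementwise product with the kernel and sum: 7·-2 + -1·1 + -5·2 + -6·-1 + 5·1.

6 -14 -23 3
-38 5 16 -7
0 -8 22 -12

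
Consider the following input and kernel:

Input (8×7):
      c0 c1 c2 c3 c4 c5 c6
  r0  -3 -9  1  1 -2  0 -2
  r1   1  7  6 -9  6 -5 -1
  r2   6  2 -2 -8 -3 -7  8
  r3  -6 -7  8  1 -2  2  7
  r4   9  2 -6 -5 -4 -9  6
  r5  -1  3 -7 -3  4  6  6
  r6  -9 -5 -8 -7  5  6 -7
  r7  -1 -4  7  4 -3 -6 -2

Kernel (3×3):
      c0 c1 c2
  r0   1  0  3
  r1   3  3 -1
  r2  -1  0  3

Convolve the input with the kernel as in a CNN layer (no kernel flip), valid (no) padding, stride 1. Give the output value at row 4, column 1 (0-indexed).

-38

The receptive field on the input at this output position is [2 -6 -5 / 3 -7 -3 / -5 -8 -7]. Elementwise product with the kernel and sum: 2·1 + -5·3 + 3·3 + -7·3 + -3·-1 + -5·-1 + -7·3.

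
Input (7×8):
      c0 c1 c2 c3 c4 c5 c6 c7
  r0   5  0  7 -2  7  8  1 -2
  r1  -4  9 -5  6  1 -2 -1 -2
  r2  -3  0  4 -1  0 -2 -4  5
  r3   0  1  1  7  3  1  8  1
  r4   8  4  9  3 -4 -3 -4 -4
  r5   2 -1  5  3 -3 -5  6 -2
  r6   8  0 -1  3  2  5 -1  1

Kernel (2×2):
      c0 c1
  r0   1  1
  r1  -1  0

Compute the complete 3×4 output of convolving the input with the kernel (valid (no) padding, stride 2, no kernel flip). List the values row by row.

Output[0,0]: The receptive field on the input at this output position is [5 0 / -4 9]. Elementwise product with the kernel and sum: 5·1 + 0·1 + -4·-1.
Output[0,1]: The receptive field on the input at this output position is [7 -2 / -5 6]. Elementwise product with the kernel and sum: 7·1 + -2·1 + -5·-1.

9 10 14 0
-3 2 -5 -7
10 7 -4 -14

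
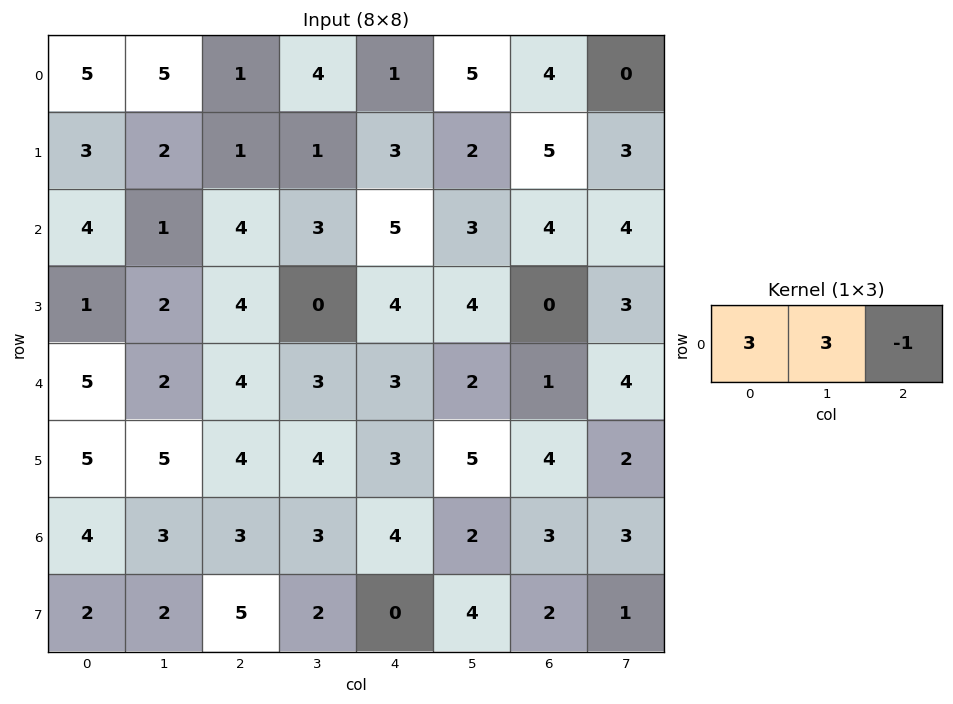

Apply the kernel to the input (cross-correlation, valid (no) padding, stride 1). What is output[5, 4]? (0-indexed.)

20

The receptive field on the input at this output position is [3 5 4]. Elementwise product with the kernel and sum: 3·3 + 5·3 + 4·-1.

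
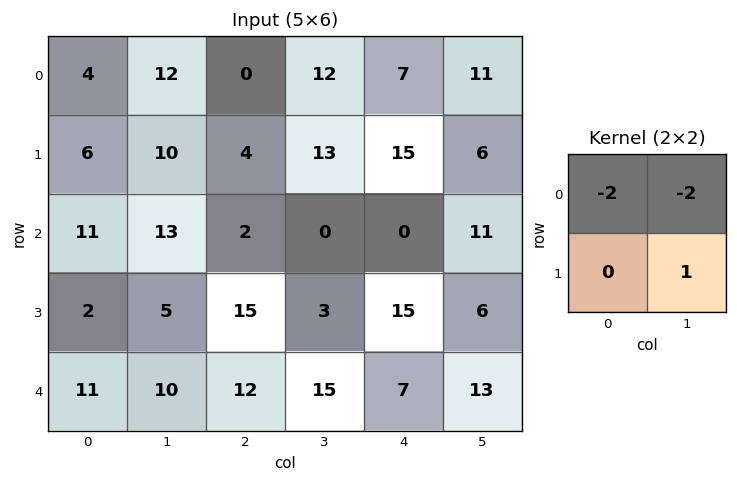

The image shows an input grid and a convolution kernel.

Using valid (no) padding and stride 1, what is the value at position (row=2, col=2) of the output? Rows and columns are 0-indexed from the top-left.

The receptive field on the input at this output position is [2 0 / 15 3]. Elementwise product with the kernel and sum: 2·-2 + 0·-2 + 3·1.

-1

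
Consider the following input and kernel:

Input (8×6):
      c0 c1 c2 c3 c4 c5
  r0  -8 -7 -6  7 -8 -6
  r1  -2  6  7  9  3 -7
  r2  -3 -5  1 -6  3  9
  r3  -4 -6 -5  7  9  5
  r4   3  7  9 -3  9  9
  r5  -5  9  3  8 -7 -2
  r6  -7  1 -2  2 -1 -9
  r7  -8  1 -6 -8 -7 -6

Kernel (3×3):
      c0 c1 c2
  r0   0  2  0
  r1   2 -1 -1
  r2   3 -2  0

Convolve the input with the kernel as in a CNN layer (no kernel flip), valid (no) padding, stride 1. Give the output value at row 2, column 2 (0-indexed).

-5

The receptive field on the input at this output position is [1 -6 3 / -5 7 9 / 9 -3 9]. Elementwise product with the kernel and sum: -6·2 + -5·2 + 7·-1 + 9·-1 + 9·3 + -3·-2.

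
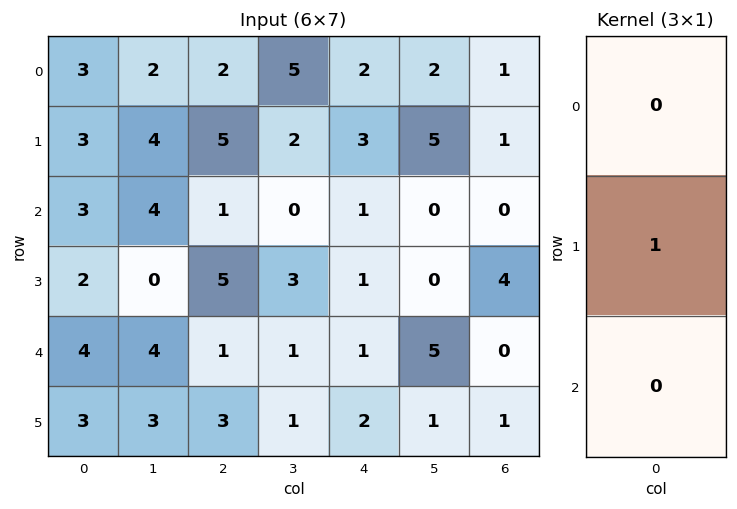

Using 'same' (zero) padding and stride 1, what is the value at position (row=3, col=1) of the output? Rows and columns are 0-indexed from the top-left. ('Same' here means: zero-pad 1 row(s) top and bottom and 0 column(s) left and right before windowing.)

The receptive field on the zero-padded input at this output position is [4 / 0 / 4]. Elementwise product with the kernel and sum: 0·1.

0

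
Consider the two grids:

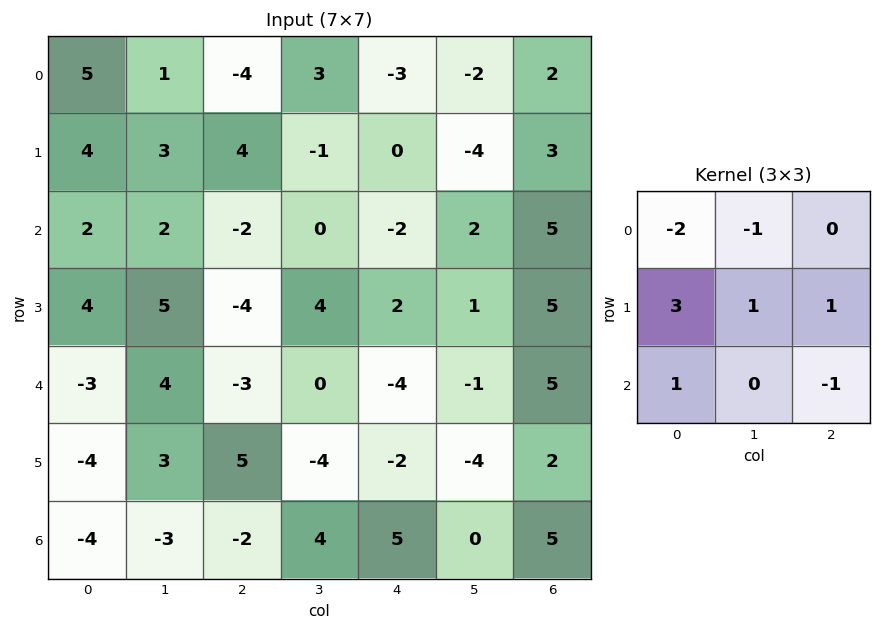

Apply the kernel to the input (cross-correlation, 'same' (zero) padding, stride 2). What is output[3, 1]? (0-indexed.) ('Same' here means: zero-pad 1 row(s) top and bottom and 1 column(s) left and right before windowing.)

-18

The receptive field on the zero-padded input at this output position is [3 5 -4 / -3 -2 4 / 0 0 0]. Elementwise product with the kernel and sum: 3·-2 + 5·-1 + -3·3 + -2·1 + 4·1 + 0·1 + 0·-1.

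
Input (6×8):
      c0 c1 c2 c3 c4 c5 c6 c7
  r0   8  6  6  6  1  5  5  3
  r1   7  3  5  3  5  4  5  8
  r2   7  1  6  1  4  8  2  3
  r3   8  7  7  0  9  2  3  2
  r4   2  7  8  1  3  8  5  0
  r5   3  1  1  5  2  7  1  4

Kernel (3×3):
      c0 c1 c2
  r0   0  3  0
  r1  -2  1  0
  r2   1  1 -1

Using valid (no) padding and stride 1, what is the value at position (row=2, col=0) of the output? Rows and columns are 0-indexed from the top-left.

-5

The receptive field on the input at this output position is [7 1 6 / 8 7 7 / 2 7 8]. Elementwise product with the kernel and sum: 1·3 + 8·-2 + 7·1 + 2·1 + 7·1 + 8·-1.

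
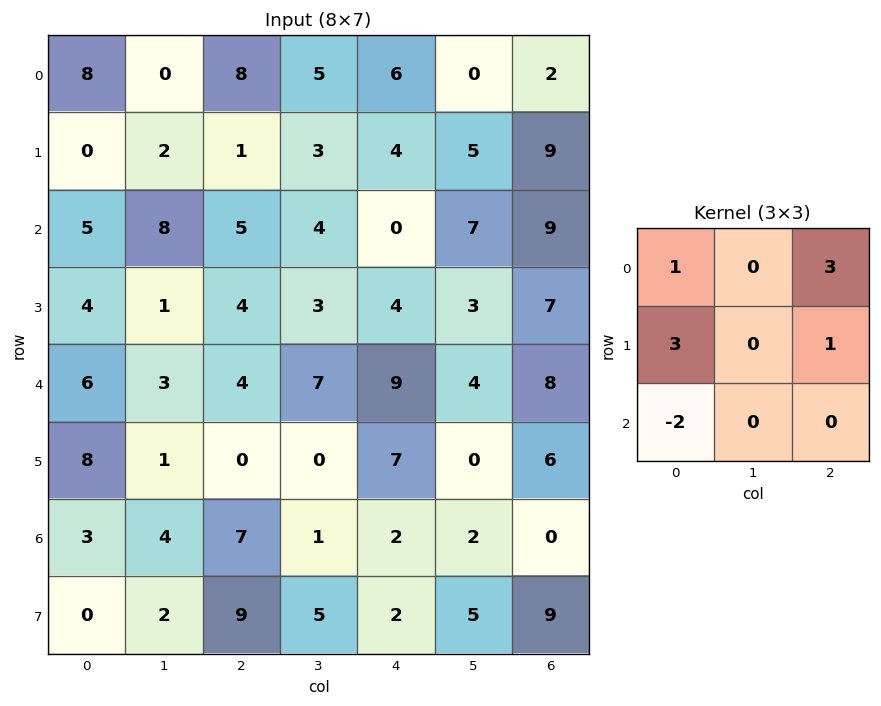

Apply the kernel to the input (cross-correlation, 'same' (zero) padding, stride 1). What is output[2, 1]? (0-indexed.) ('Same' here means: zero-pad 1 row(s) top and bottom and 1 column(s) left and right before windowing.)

15

The receptive field on the zero-padded input at this output position is [0 2 1 / 5 8 5 / 4 1 4]. Elementwise product with the kernel and sum: 0·1 + 1·3 + 5·3 + 5·1 + 4·-2.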